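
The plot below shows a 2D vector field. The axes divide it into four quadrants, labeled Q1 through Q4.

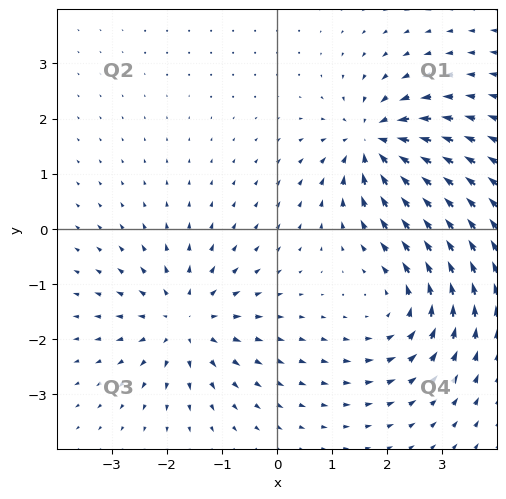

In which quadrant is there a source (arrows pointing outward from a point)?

The source sits at approximately (-1.7, -1.7), which lies in quadrant Q3. The divergence there is about +4, positive as expected for a source.

Q3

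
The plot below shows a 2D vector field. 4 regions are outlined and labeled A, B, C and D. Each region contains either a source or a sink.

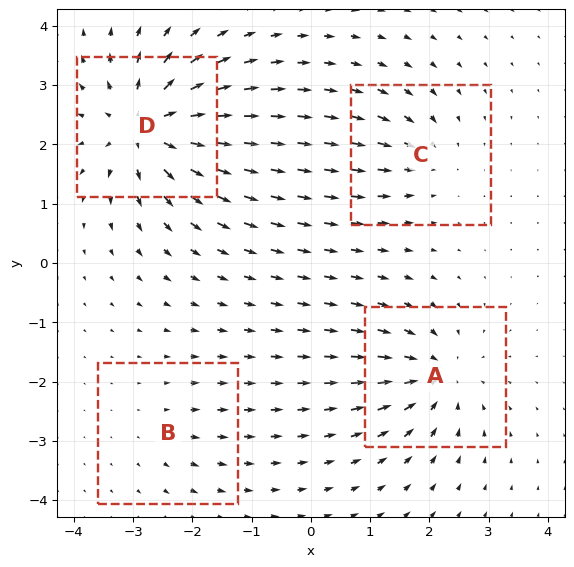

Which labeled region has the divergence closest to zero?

B

Divergence at each region's feature centre — A: about -6, B: about +2, C: about -4, D: about +8. Region B is closest to zero.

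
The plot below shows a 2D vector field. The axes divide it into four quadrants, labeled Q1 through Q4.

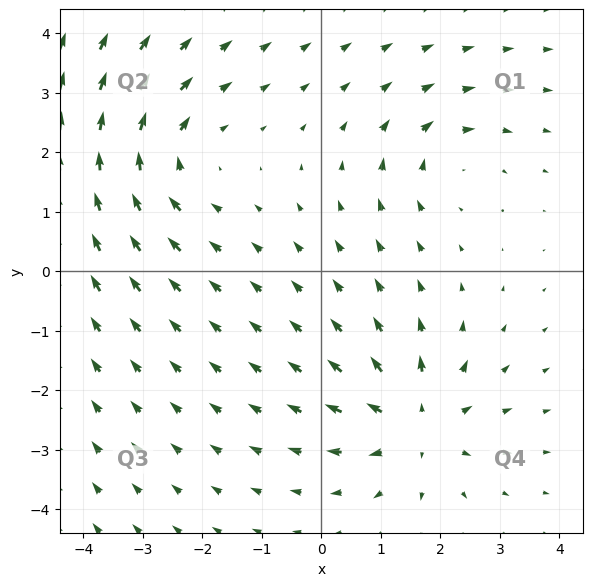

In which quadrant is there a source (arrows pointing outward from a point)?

The source sits at approximately (1.6, -2.6), which lies in quadrant Q4. The divergence there is about +5, positive as expected for a source.

Q4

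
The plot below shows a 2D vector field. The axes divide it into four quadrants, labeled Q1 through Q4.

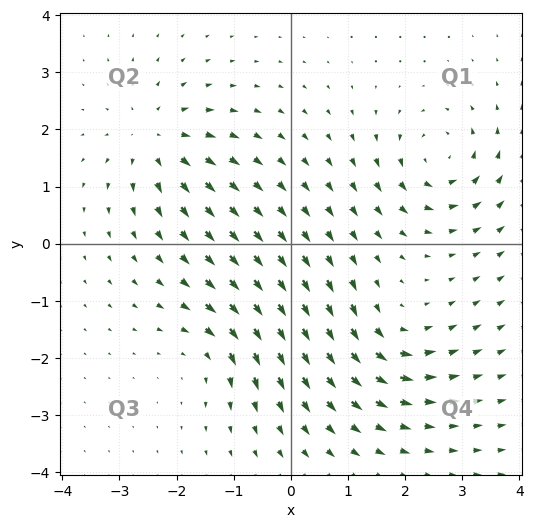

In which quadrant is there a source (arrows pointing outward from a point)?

The source sits at approximately (-2.4, 1.8), which lies in quadrant Q2. The divergence there is about +6, positive as expected for a source.

Q2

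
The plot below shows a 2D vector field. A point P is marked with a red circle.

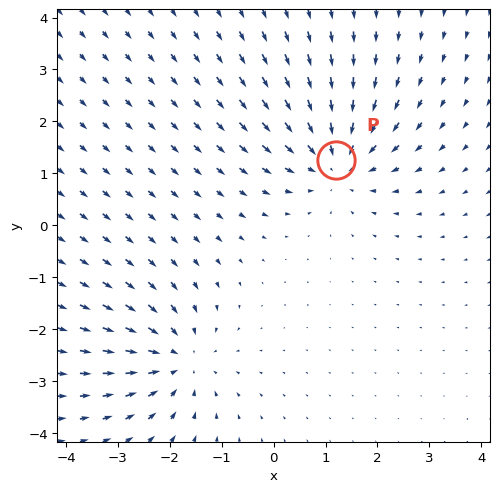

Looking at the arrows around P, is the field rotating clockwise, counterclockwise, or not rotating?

not rotating

Near P at (1.2, 1.2) the arrows show no circulation. The curl there is ≈0.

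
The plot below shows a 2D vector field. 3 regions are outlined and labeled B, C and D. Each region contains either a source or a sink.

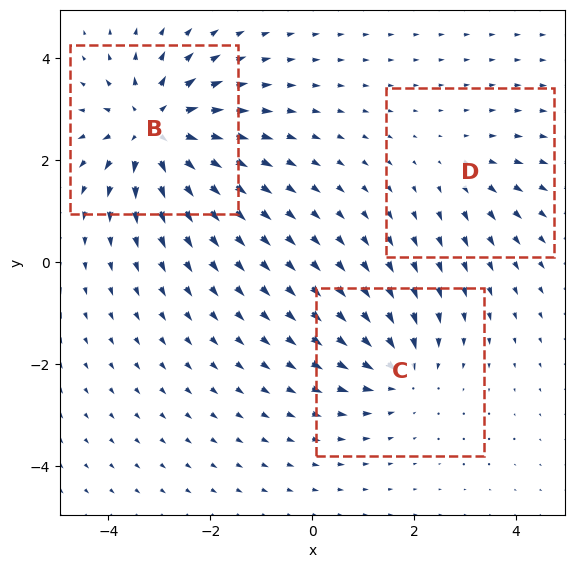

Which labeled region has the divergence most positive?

B

Divergence at each region's feature centre — B: about +5, C: about -3, D: about +2. Region B is most positive.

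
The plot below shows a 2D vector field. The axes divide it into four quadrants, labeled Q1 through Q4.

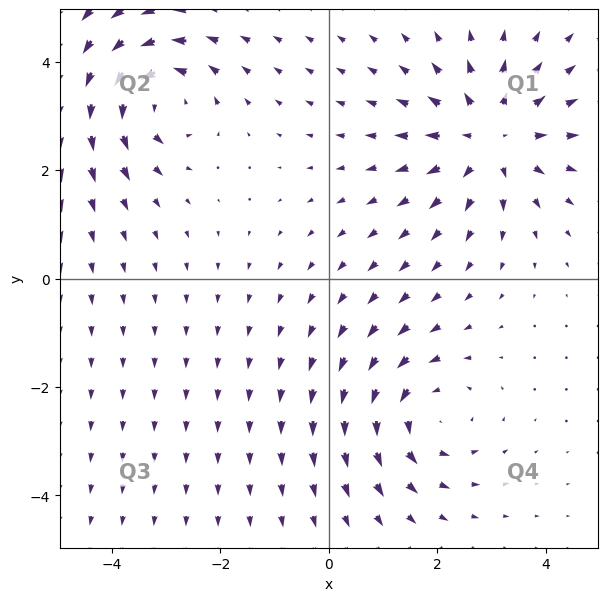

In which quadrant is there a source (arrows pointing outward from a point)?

The source sits at approximately (3.0, 2.6), which lies in quadrant Q1. The divergence there is about +4, positive as expected for a source.

Q1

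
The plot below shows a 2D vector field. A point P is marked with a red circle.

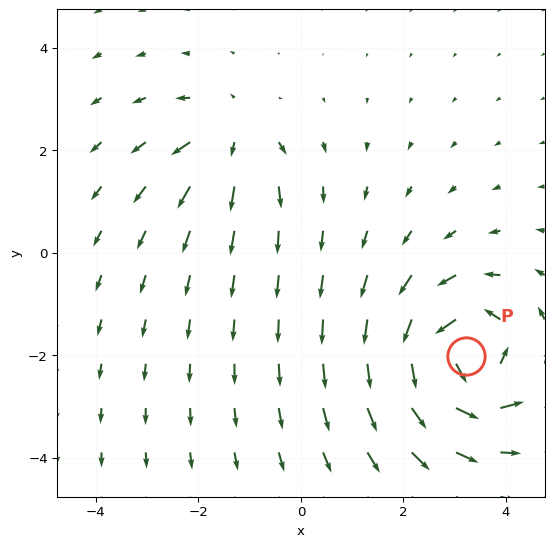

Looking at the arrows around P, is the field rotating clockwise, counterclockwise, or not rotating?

counterclockwise

Near P at (3.2, -2.0) the arrows circulate counterclockwise. The curl (z-component) there is about +6; positive curl means counterclockwise rotation.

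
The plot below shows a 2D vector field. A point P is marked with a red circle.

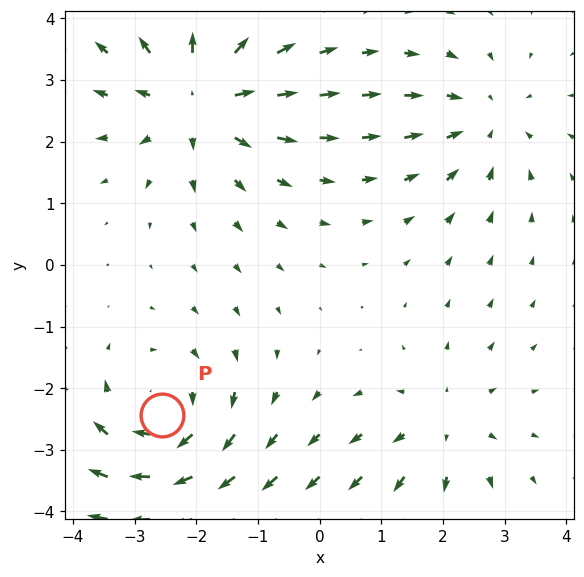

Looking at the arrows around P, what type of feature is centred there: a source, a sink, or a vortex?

At P (-2.6, -2.4) the arrows circulate clockwise. Divergence ≈0, curl about -4 — near-zero divergence with nonzero curl is a vortex.

vortex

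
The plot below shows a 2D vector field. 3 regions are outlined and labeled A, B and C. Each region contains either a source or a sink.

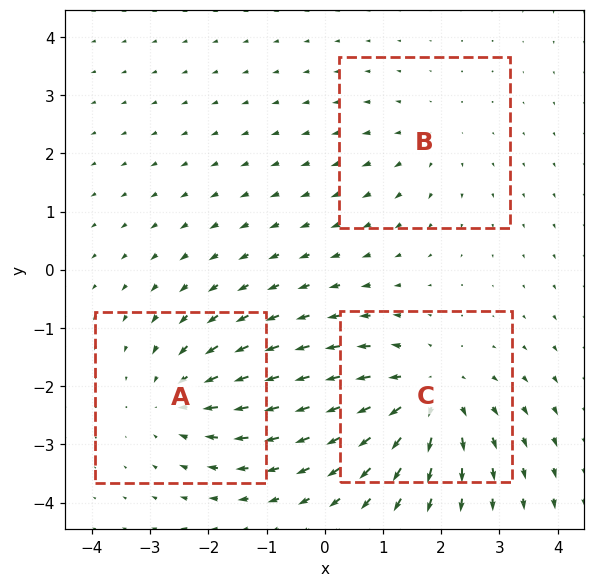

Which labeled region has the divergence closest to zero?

B

Divergence at each region's feature centre — A: about -3, B: about +2, C: about +5. Region B is closest to zero.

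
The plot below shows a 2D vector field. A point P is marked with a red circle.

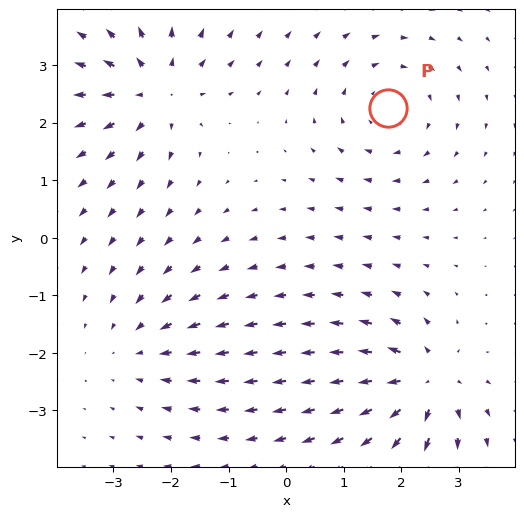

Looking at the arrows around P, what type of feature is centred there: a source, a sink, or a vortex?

vortex

At P (1.8, 2.3) the arrows circulate clockwise. Divergence ≈0, curl about -3 — near-zero divergence with nonzero curl is a vortex.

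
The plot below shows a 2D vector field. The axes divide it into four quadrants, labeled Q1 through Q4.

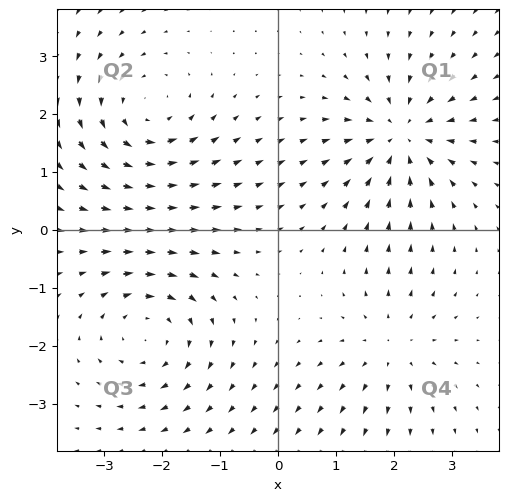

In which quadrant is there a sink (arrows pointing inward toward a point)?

Q1

The sink sits at approximately (2.1, 1.6), which lies in quadrant Q1. The divergence there is about -6, negative as expected for a sink.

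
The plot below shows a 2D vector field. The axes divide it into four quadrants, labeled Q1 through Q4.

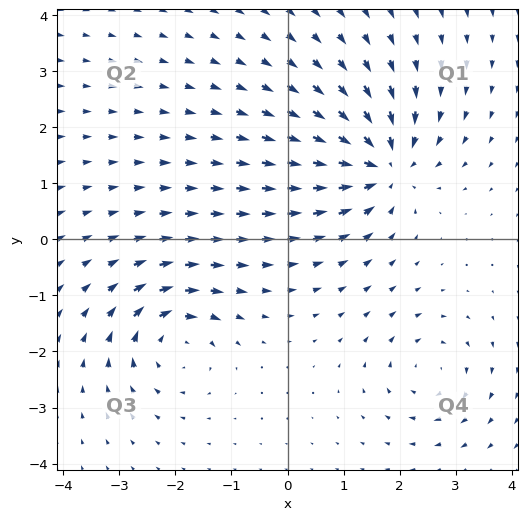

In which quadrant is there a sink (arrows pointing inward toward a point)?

The sink sits at approximately (1.7, 1.3), which lies in quadrant Q1. The divergence there is about -6, negative as expected for a sink.

Q1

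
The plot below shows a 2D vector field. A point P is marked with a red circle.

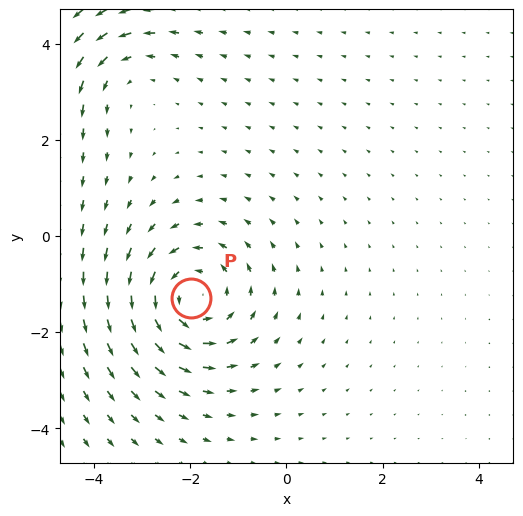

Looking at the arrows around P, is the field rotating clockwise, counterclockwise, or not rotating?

Near P at (-2.0, -1.3) the arrows circulate counterclockwise. The curl (z-component) there is about +4; positive curl means counterclockwise rotation.

counterclockwise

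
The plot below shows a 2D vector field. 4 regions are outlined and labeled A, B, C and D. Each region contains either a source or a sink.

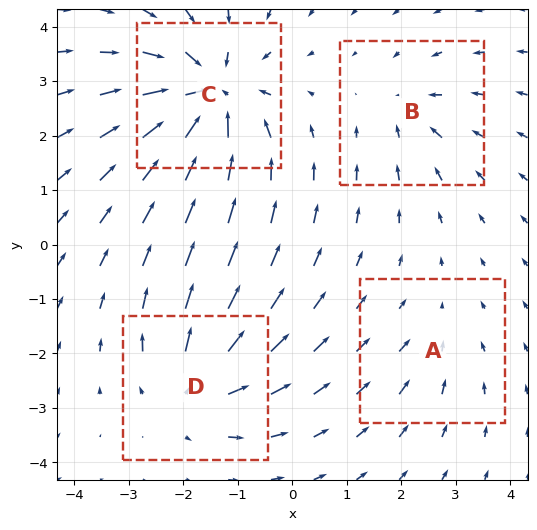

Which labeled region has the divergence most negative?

Divergence at each region's feature centre — A: about -2, B: about -3, C: about -8, D: about +5. Region C is most negative.

C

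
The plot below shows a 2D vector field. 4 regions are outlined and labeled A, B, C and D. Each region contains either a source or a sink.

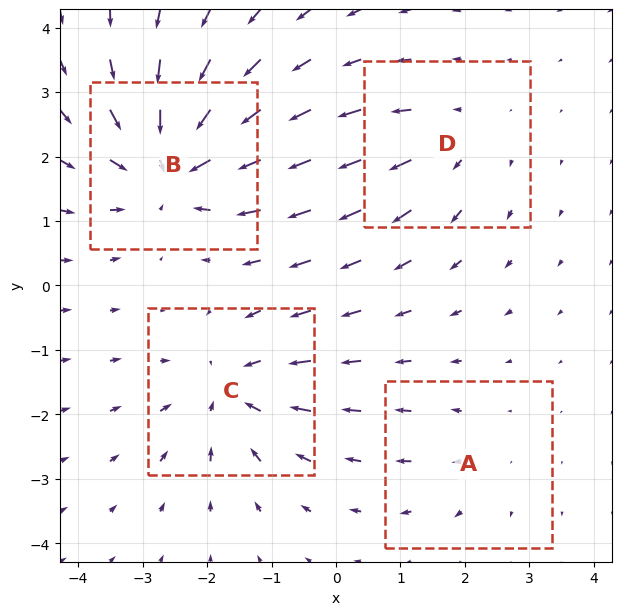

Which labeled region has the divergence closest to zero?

Divergence at each region's feature centre — A: about +2, B: about -6, C: about -5, D: about +3. Region A is closest to zero.

A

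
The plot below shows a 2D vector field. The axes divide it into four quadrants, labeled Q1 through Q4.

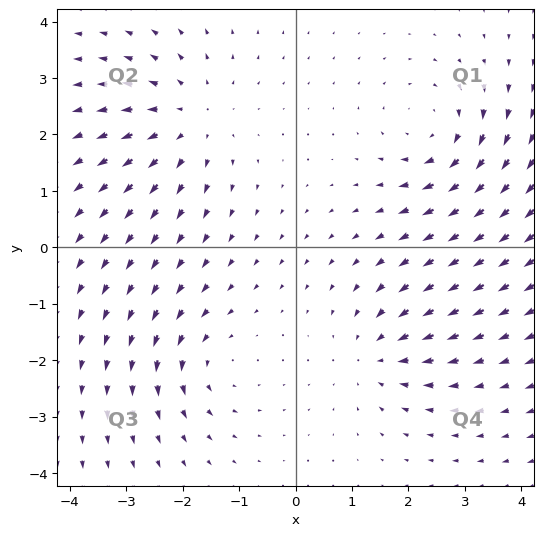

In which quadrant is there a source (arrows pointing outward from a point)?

The source sits at approximately (-1.9, 2.3), which lies in quadrant Q2. The divergence there is about +3, positive as expected for a source.

Q2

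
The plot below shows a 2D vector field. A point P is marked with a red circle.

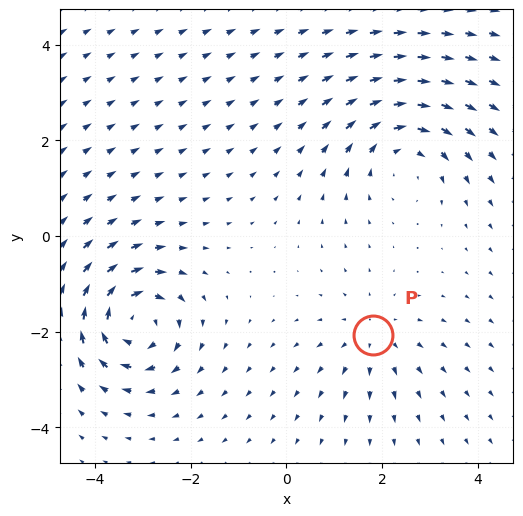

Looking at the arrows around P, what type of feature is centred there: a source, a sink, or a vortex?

source

At P (1.8, -2.1) the arrows spread outward. Divergence about +3, curl ≈0 — positive divergence with near-zero curl is a source.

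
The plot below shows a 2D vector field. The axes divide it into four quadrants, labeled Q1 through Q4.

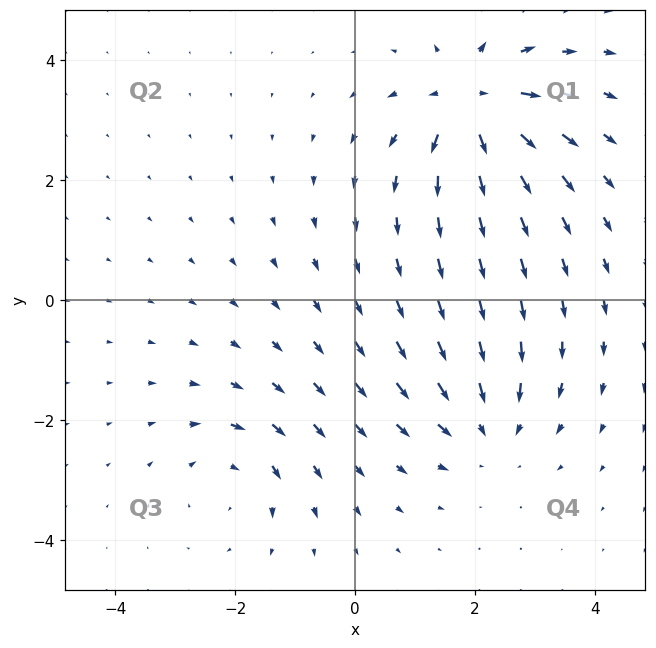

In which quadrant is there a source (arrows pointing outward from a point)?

Q1

The source sits at approximately (1.9, 3.3), which lies in quadrant Q1. The divergence there is about +6, positive as expected for a source.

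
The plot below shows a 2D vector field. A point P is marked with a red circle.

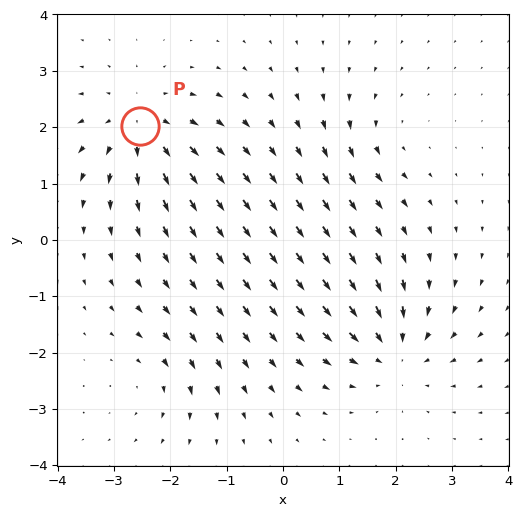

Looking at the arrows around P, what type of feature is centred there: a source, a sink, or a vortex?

At P (-2.5, 2.0) the arrows spread outward. Divergence about +5, curl ≈0 — positive divergence with near-zero curl is a source.

source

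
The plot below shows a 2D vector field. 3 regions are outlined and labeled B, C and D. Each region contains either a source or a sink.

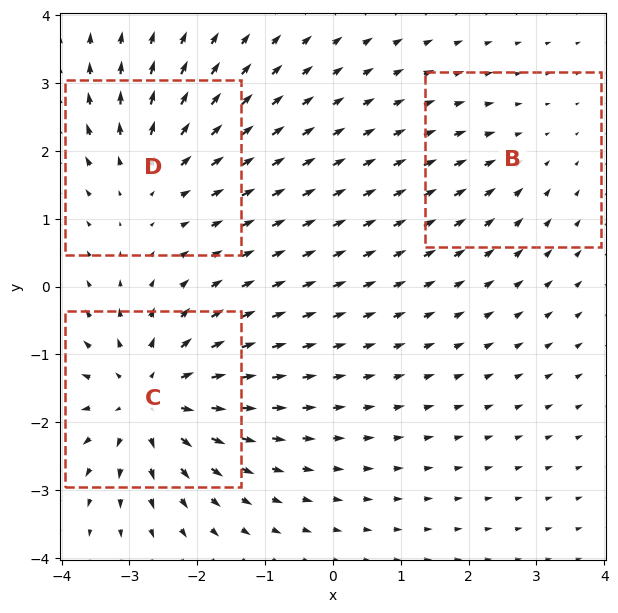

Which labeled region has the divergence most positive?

C

Divergence at each region's feature centre — B: about -2, C: about +5, D: about +3. Region C is most positive.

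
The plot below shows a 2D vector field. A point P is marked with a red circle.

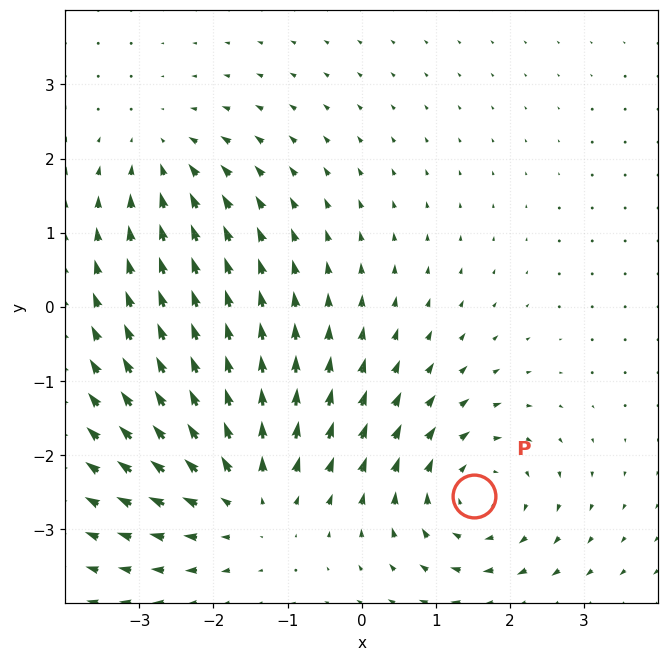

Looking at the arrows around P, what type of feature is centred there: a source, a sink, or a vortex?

At P (1.5, -2.6) the arrows circulate clockwise. Divergence ≈0, curl about -5 — near-zero divergence with nonzero curl is a vortex.

vortex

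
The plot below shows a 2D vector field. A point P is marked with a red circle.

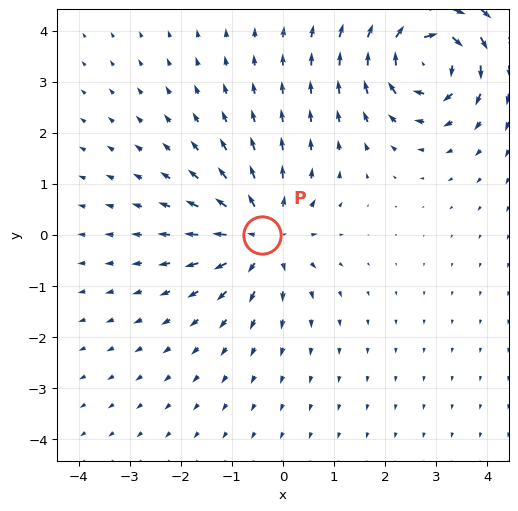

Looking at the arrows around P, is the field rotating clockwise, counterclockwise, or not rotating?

Near P at (-0.4, -0.0) the arrows show no circulation. The curl there is ≈0.

not rotating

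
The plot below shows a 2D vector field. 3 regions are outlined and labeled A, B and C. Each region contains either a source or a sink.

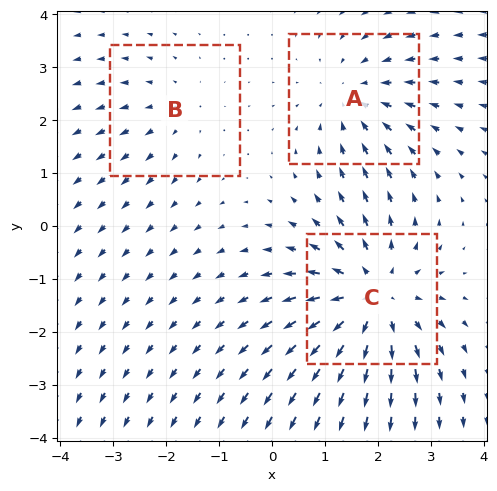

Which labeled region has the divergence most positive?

Divergence at each region's feature centre — A: about -3, B: about +2, C: about +4. Region C is most positive.

C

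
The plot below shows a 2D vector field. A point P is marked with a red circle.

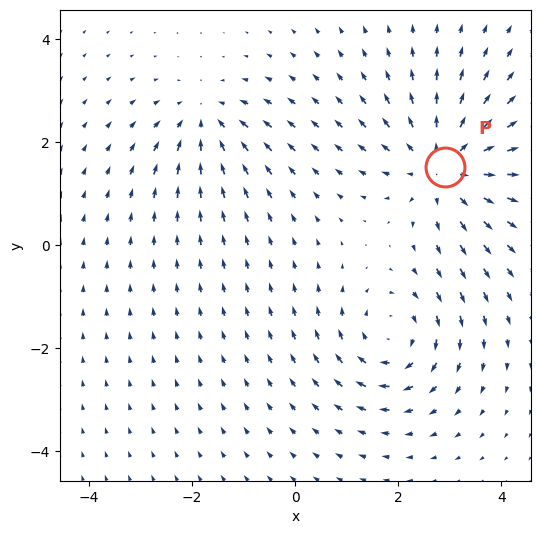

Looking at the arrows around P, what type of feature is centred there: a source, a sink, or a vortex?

At P (2.9, 1.5) the arrows spread outward. Divergence about +4, curl ≈0 — positive divergence with near-zero curl is a source.

source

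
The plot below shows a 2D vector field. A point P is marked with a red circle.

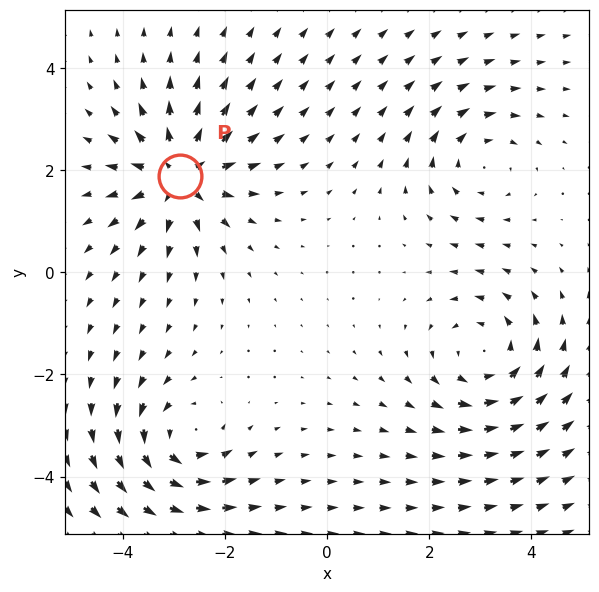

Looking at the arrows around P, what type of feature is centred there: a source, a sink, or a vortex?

At P (-2.9, 1.9) the arrows spread outward. Divergence about +6, curl ≈0 — positive divergence with near-zero curl is a source.

source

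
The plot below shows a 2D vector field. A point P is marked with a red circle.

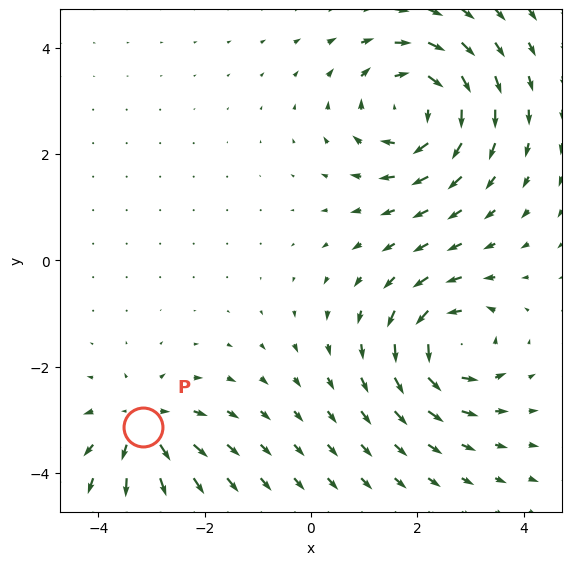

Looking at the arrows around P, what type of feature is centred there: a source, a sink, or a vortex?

source

At P (-3.2, -3.1) the arrows spread outward. Divergence about +5, curl ≈0 — positive divergence with near-zero curl is a source.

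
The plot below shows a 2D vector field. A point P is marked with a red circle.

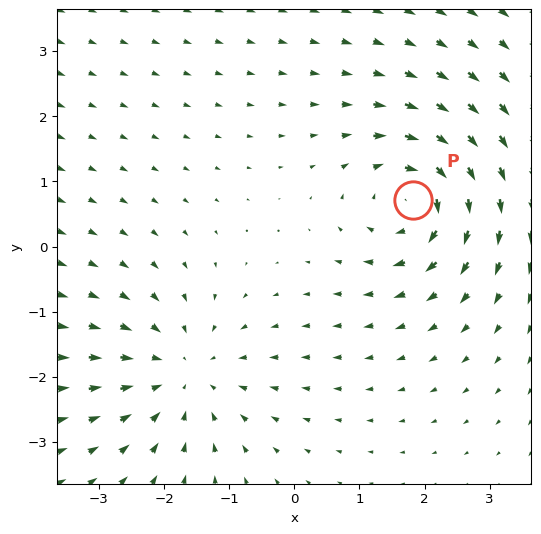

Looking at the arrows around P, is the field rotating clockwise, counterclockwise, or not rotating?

clockwise

Near P at (1.8, 0.7) the arrows circulate clockwise. The curl (z-component) there is about -5; negative curl means clockwise rotation.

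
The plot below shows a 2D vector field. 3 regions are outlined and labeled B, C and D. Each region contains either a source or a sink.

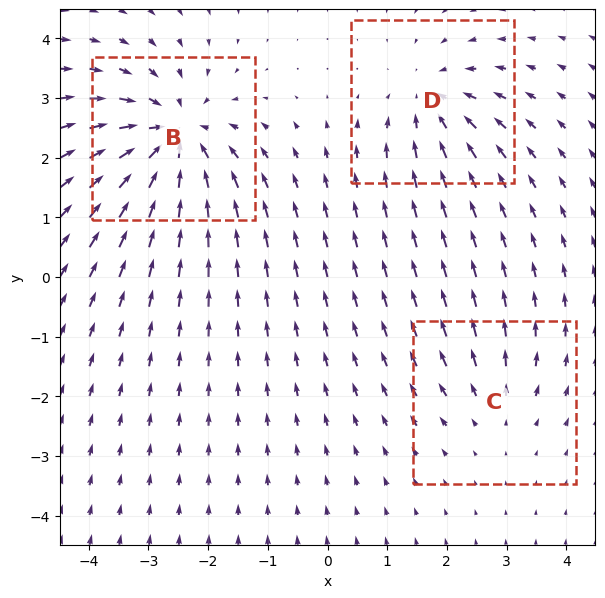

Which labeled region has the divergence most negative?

Divergence at each region's feature centre — B: about -6, C: about +2, D: about -3. Region B is most negative.

B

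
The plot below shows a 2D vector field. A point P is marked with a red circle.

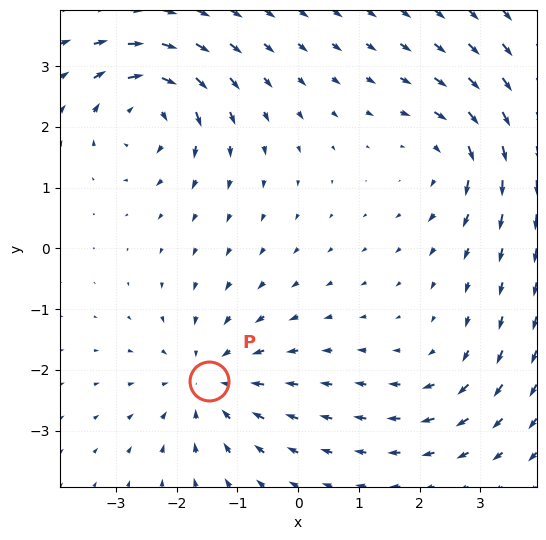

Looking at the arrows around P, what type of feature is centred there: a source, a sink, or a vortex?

sink

At P (-1.5, -2.2) the arrows converge inward. Divergence about -4, curl ≈0 — negative divergence with near-zero curl is a sink.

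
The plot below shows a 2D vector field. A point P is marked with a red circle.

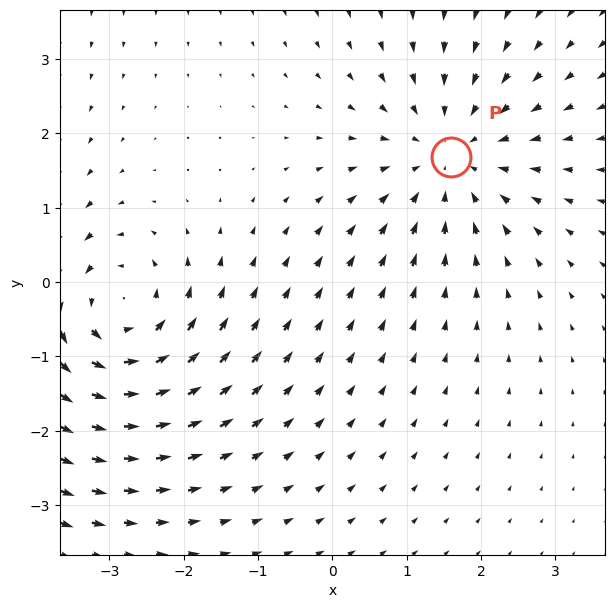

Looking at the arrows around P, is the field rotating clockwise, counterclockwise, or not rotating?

not rotating

Near P at (1.6, 1.7) the arrows show no circulation. The curl there is ≈0.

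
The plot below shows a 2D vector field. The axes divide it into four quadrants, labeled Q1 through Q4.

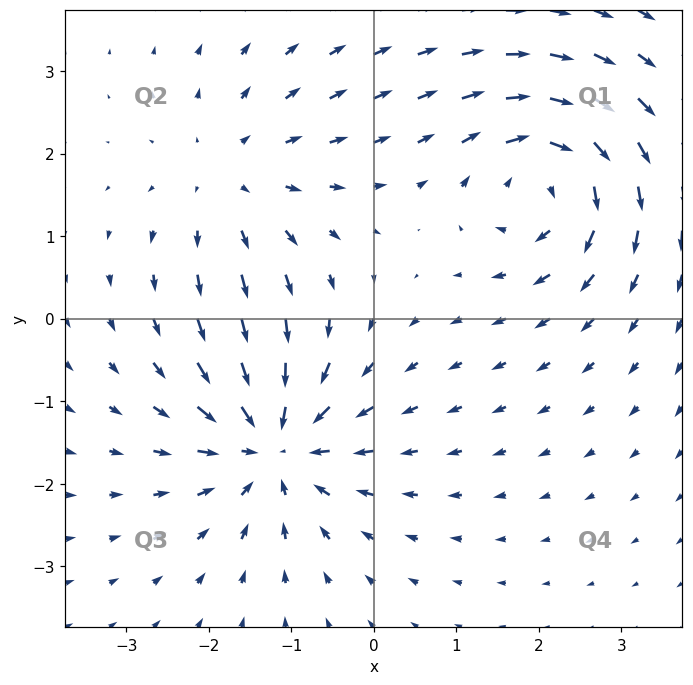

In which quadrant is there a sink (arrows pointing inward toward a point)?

Q3

The sink sits at approximately (-1.2, -1.5), which lies in quadrant Q3. The divergence there is about -6, negative as expected for a sink.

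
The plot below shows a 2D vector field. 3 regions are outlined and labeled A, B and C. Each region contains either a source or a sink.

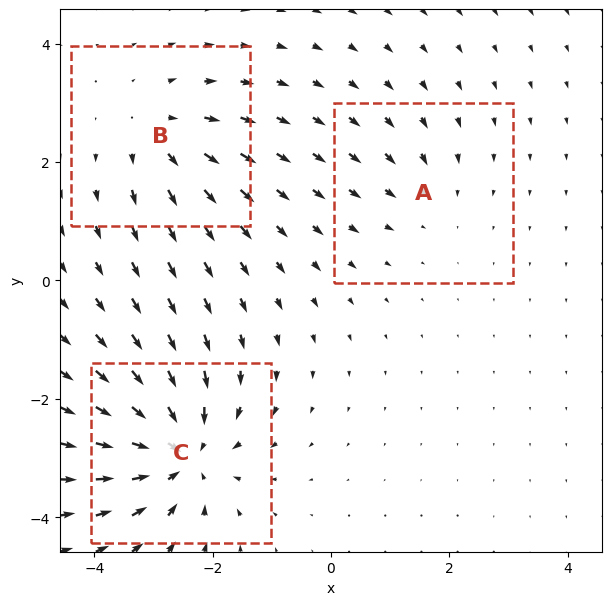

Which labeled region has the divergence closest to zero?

Divergence at each region's feature centre — A: about -2, B: about +3, C: about -5. Region A is closest to zero.

A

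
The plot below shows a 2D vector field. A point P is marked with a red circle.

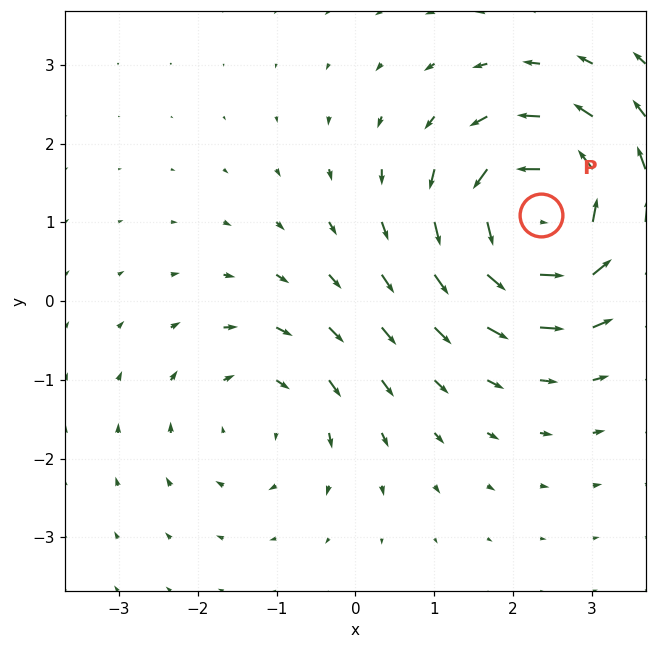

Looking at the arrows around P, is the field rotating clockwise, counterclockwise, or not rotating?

counterclockwise

Near P at (2.4, 1.1) the arrows circulate counterclockwise. The curl (z-component) there is about +6; positive curl means counterclockwise rotation.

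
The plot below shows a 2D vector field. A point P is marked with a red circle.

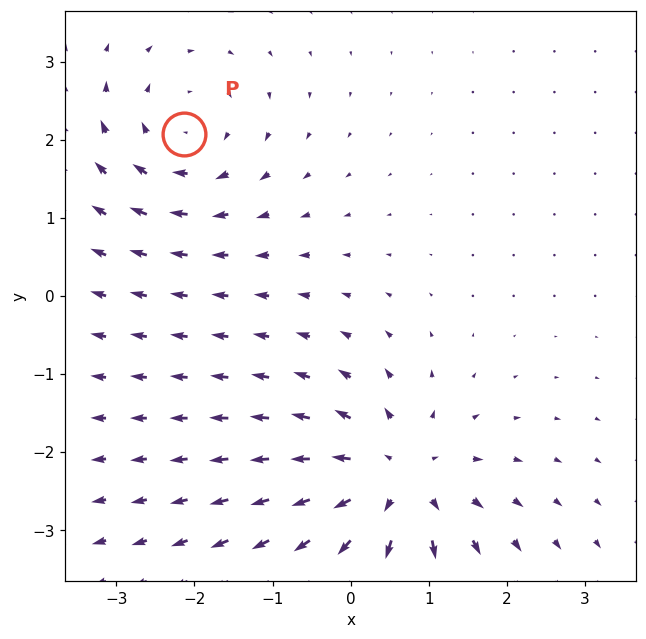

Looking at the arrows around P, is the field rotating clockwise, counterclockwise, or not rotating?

Near P at (-2.1, 2.1) the arrows circulate clockwise. The curl (z-component) there is about -3; negative curl means clockwise rotation.

clockwise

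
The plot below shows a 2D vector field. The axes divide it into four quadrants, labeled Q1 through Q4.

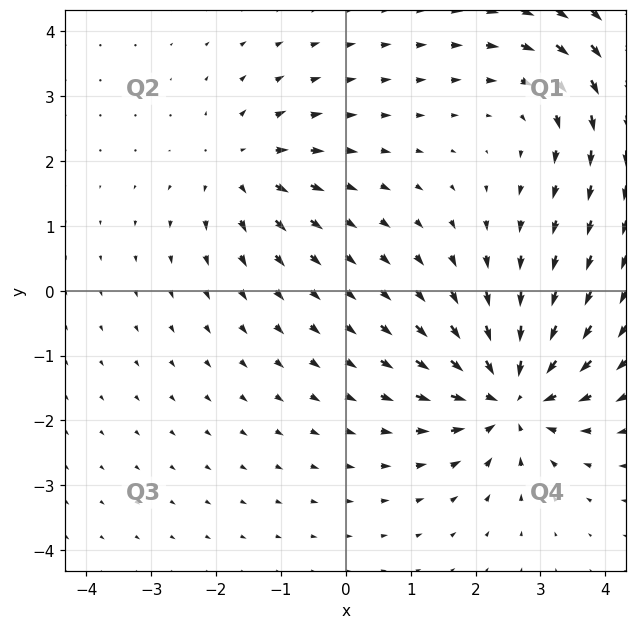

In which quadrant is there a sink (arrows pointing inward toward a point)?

The sink sits at approximately (2.5, -1.6), which lies in quadrant Q4. The divergence there is about -5, negative as expected for a sink.

Q4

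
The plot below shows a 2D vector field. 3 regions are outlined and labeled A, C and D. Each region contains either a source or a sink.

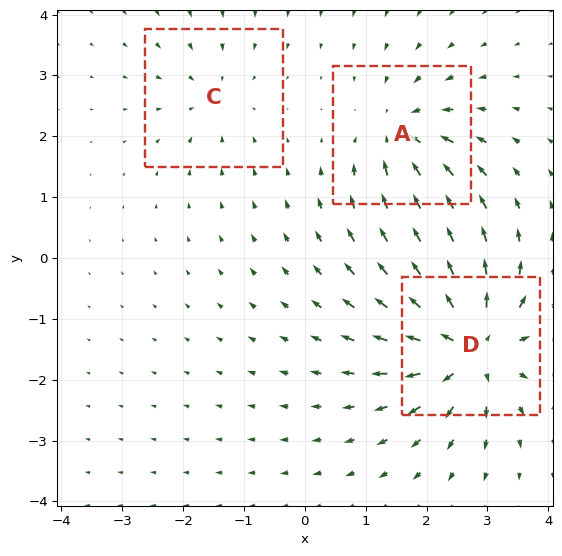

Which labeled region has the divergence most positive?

D

Divergence at each region's feature centre — A: about -4, C: about -3, D: about +6. Region D is most positive.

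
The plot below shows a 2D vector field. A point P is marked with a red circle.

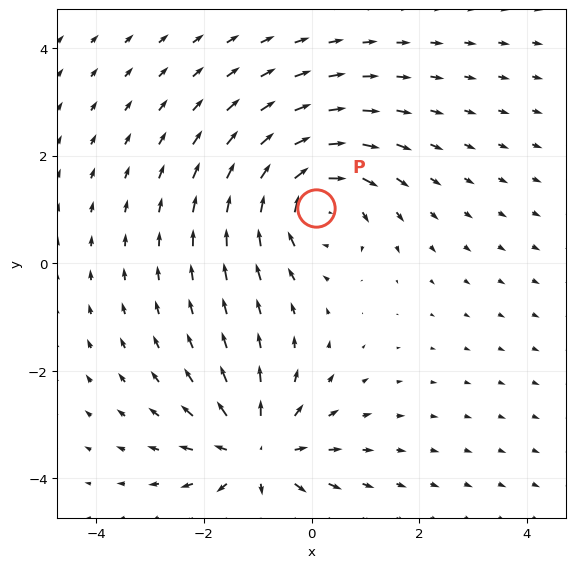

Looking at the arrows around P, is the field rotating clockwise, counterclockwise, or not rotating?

Near P at (0.1, 1.0) the arrows circulate clockwise. The curl (z-component) there is about -3; negative curl means clockwise rotation.

clockwise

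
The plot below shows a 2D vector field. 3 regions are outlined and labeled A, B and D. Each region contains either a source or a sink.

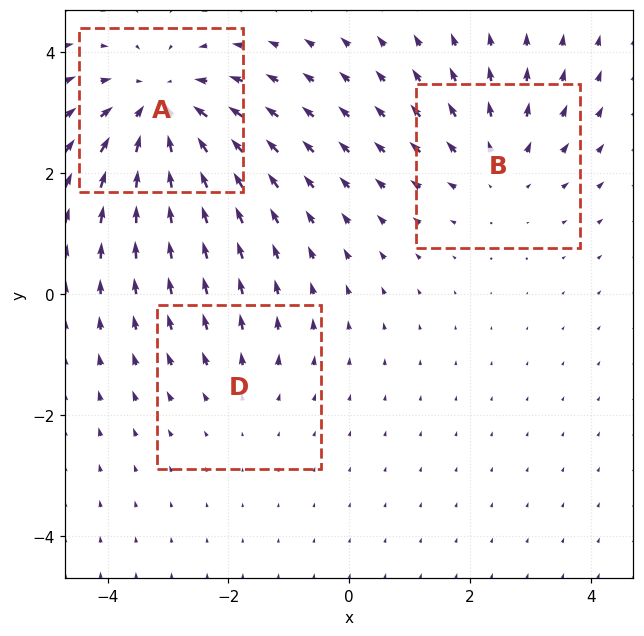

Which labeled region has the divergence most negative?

A

Divergence at each region's feature centre — A: about -4, B: about +3, D: about +2. Region A is most negative.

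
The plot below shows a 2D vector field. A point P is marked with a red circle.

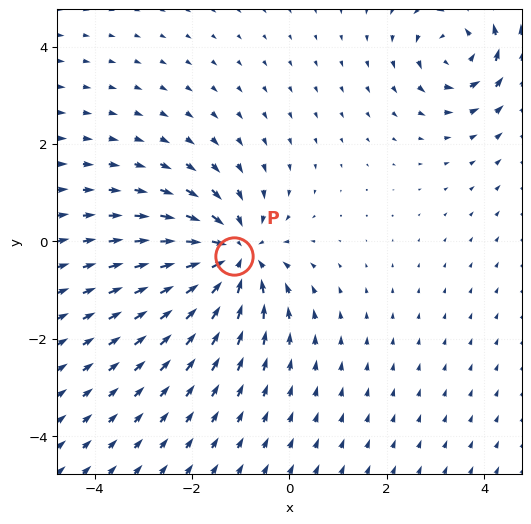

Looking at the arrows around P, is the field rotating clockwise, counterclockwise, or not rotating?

not rotating

Near P at (-1.1, -0.3) the arrows show no circulation. The curl there is ≈0.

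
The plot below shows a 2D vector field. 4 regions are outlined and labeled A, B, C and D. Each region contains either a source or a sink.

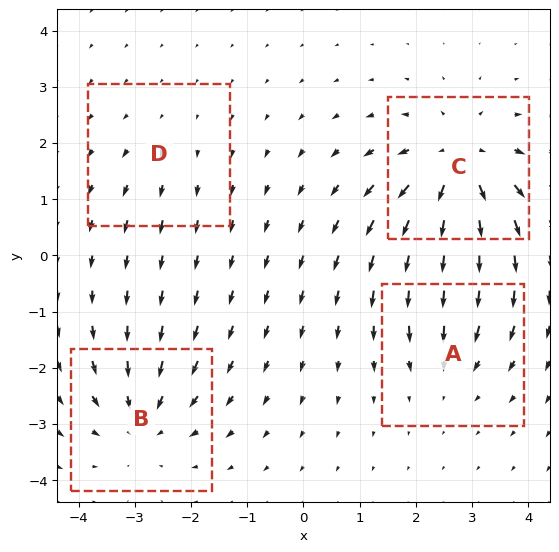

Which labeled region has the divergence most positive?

C

Divergence at each region's feature centre — A: about -3, B: about -4, C: about +6, D: about +2. Region C is most positive.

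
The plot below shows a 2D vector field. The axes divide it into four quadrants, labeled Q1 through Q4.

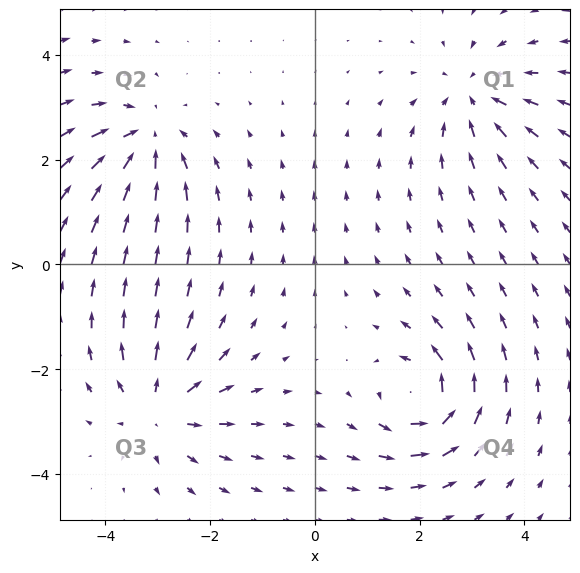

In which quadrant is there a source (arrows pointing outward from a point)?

Q3

The source sits at approximately (-3.0, -2.7), which lies in quadrant Q3. The divergence there is about +5, positive as expected for a source.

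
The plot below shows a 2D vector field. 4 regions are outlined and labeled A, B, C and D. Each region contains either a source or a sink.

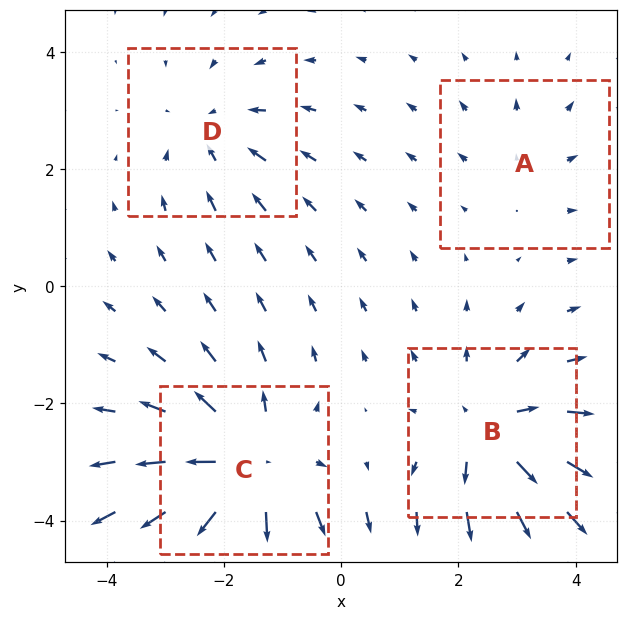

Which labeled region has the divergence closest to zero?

Divergence at each region's feature centre — A: about +2, B: about +5, C: about +6, D: about -3. Region A is closest to zero.

A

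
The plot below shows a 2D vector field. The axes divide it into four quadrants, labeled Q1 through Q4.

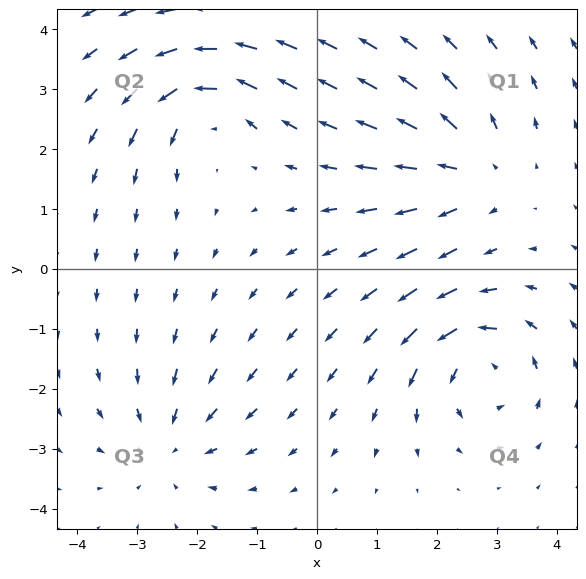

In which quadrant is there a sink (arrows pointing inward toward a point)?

The sink sits at approximately (-2.5, -2.9), which lies in quadrant Q3. The divergence there is about -3, negative as expected for a sink.

Q3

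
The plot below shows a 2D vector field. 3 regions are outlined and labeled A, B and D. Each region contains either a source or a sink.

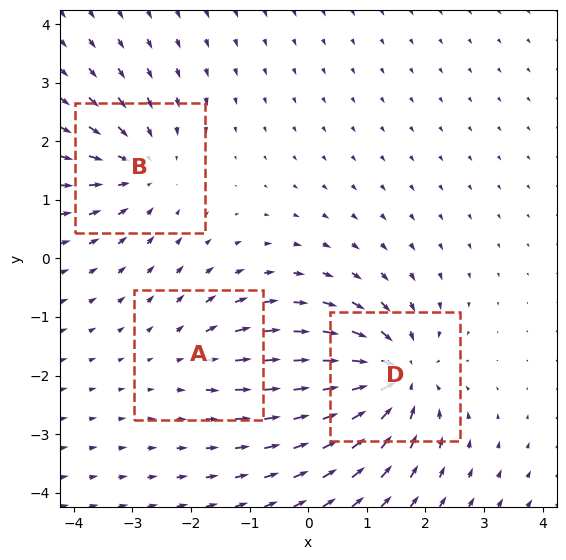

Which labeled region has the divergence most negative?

Divergence at each region's feature centre — A: about +2, B: about -4, D: about -5. Region D is most negative.

D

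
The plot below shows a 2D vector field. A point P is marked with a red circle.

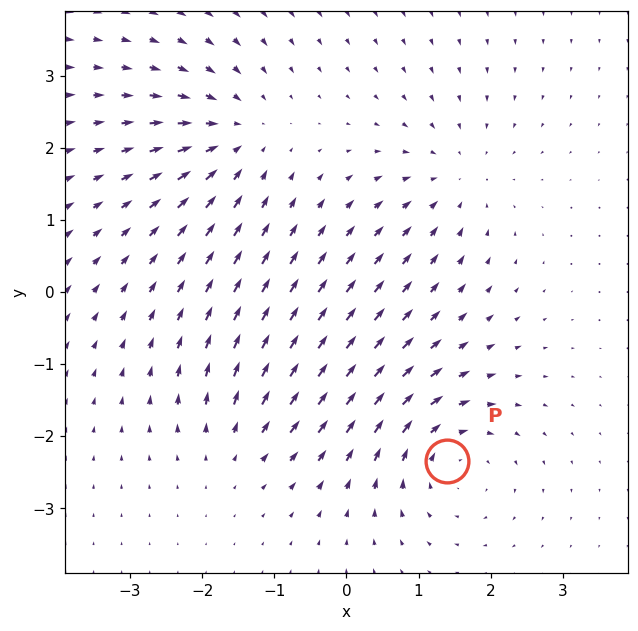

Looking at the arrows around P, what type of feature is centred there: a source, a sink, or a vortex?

vortex

At P (1.4, -2.3) the arrows circulate clockwise. Divergence ≈0, curl about -5 — near-zero divergence with nonzero curl is a vortex.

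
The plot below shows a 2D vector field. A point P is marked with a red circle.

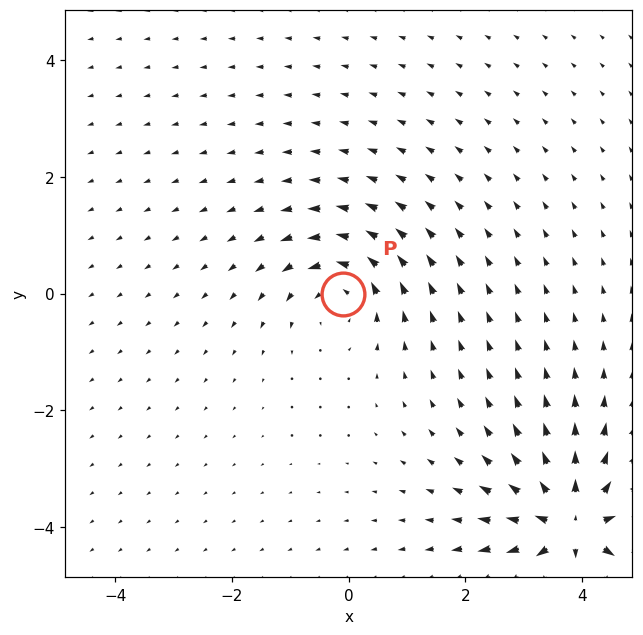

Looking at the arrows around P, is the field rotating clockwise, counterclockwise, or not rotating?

Near P at (-0.1, -0.0) the arrows circulate counterclockwise. The curl (z-component) there is about +4; positive curl means counterclockwise rotation.

counterclockwise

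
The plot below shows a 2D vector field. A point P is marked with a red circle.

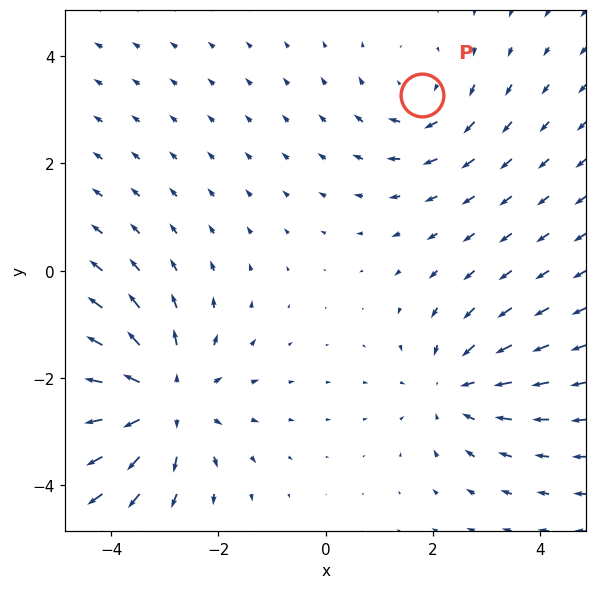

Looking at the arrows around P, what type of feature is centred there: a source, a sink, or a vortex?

vortex

At P (1.8, 3.3) the arrows circulate clockwise. Divergence ≈0, curl about -2 — near-zero divergence with nonzero curl is a vortex.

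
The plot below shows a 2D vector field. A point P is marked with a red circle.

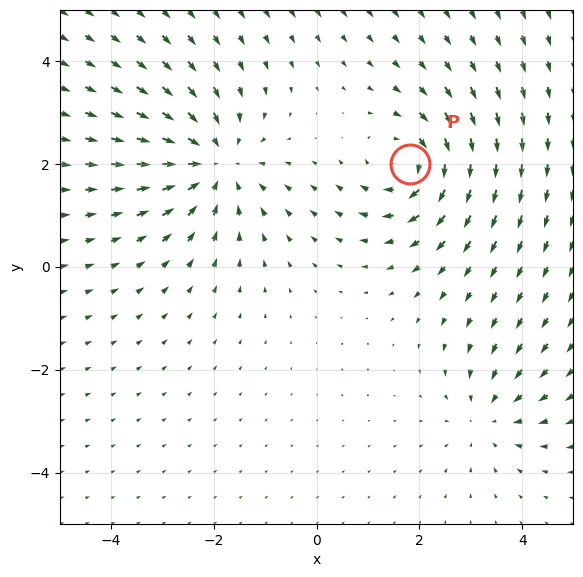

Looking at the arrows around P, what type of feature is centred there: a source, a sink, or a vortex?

At P (1.8, 2.0) the arrows circulate clockwise. Divergence ≈0, curl about -5 — near-zero divergence with nonzero curl is a vortex.

vortex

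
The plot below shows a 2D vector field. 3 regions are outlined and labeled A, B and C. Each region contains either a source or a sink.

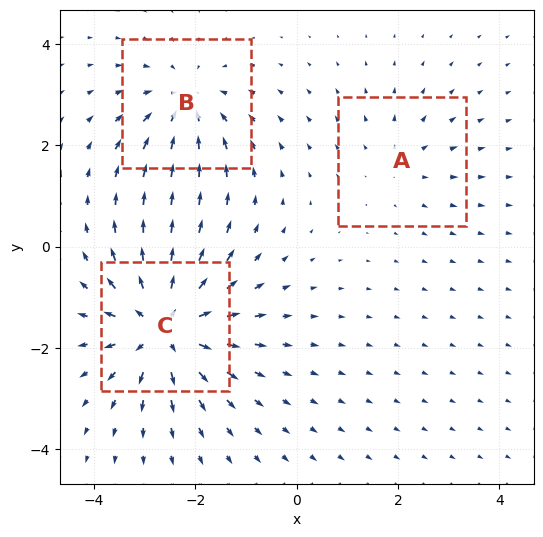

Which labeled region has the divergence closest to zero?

Divergence at each region's feature centre — A: about +2, B: about -3, C: about +5. Region A is closest to zero.

A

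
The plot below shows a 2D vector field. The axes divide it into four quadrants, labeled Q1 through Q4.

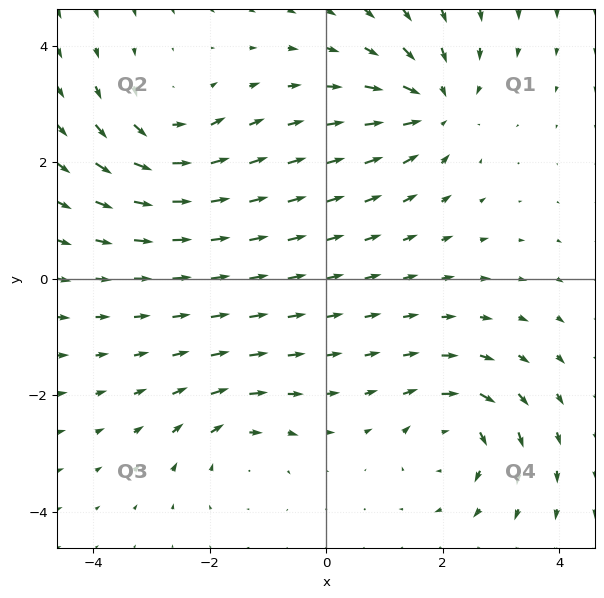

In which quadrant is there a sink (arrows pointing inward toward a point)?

The sink sits at approximately (1.9, 3.0), which lies in quadrant Q1. The divergence there is about -5, negative as expected for a sink.

Q1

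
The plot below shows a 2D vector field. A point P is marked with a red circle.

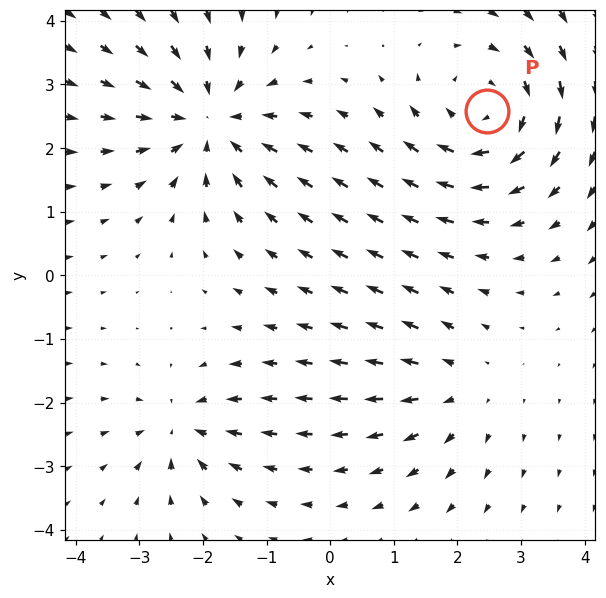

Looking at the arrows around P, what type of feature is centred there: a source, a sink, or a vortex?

vortex

At P (2.5, 2.6) the arrows circulate clockwise. Divergence ≈0, curl about -4 — near-zero divergence with nonzero curl is a vortex.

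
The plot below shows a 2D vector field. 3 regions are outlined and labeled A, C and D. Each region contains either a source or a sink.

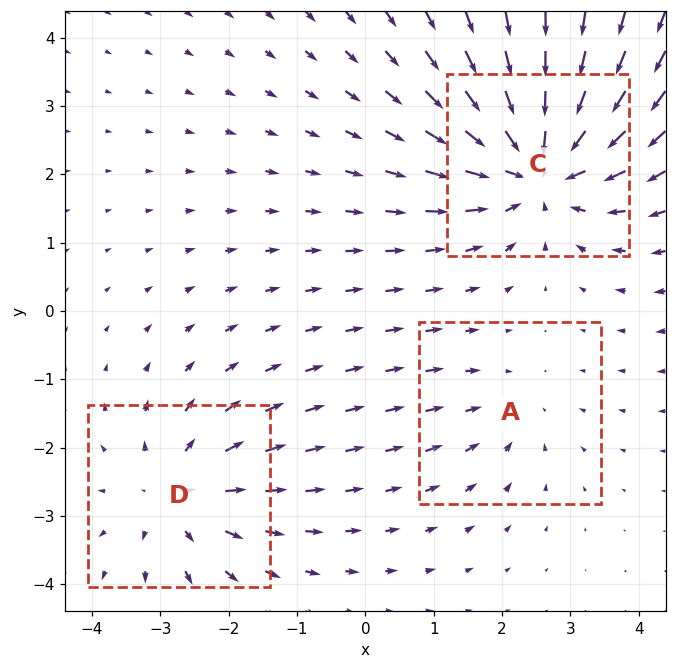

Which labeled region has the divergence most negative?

C

Divergence at each region's feature centre — A: about -2, C: about -5, D: about +3. Region C is most negative.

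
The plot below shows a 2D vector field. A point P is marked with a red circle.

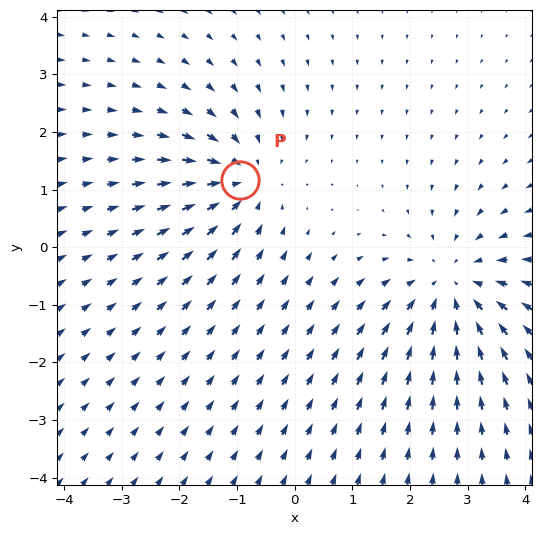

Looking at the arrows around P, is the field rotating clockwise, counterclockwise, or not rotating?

Near P at (-0.9, 1.2) the arrows show no circulation. The curl there is ≈0.

not rotating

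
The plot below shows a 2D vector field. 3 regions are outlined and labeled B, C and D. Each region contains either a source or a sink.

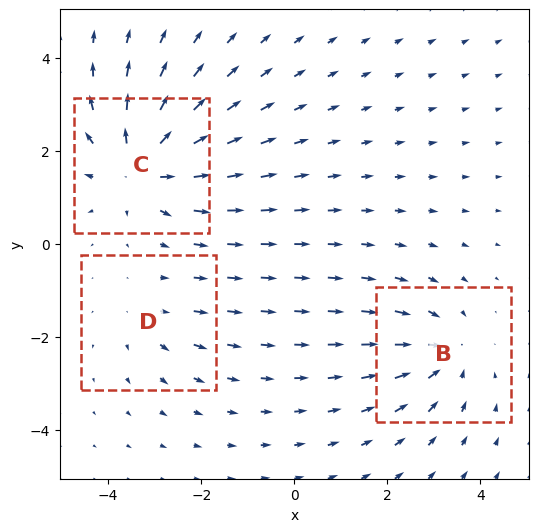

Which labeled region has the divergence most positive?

Divergence at each region's feature centre — B: about -3, C: about +5, D: about +2. Region C is most positive.

C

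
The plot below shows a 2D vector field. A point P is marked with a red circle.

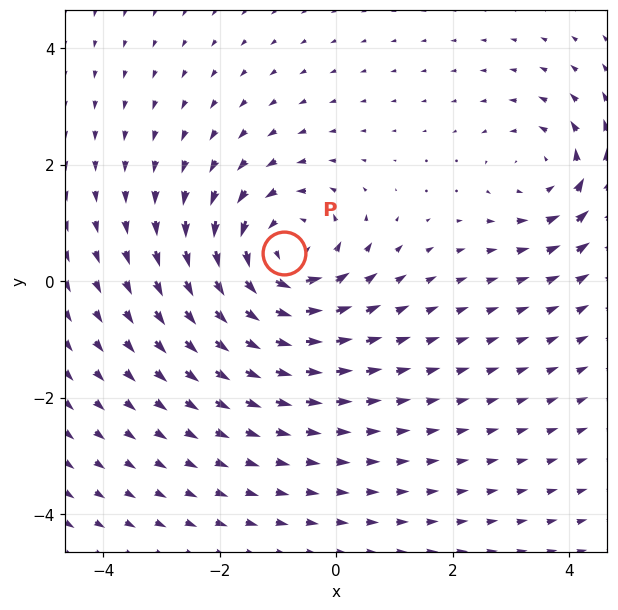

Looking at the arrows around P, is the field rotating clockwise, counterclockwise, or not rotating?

Near P at (-0.9, 0.5) the arrows circulate counterclockwise. The curl (z-component) there is about +4; positive curl means counterclockwise rotation.

counterclockwise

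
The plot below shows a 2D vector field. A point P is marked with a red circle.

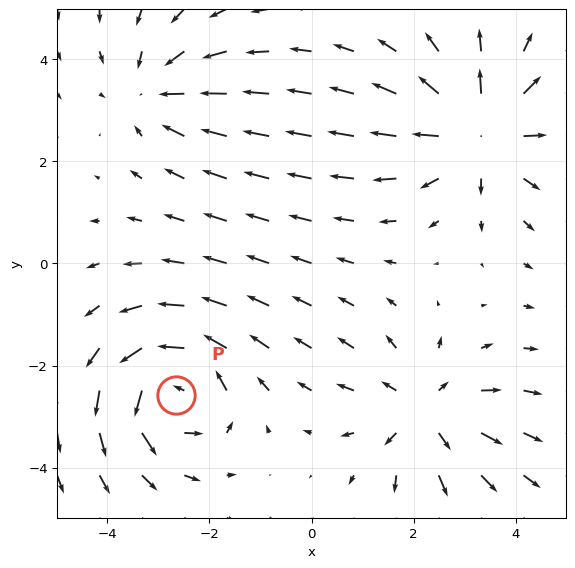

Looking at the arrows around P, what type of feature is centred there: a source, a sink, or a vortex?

vortex

At P (-2.7, -2.6) the arrows circulate counterclockwise. Divergence ≈0, curl about +5 — near-zero divergence with nonzero curl is a vortex.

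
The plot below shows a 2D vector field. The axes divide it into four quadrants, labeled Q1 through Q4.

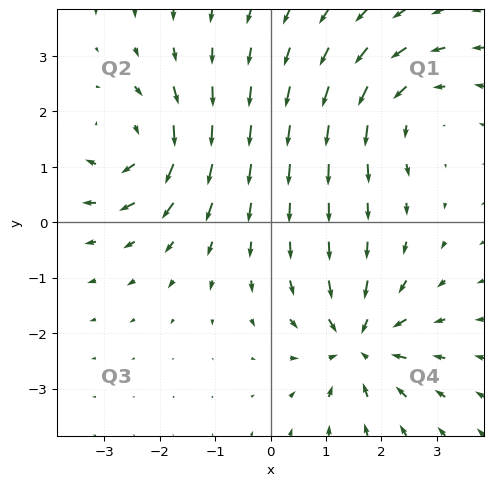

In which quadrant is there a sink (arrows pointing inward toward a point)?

The sink sits at approximately (1.6, -2.2), which lies in quadrant Q4. The divergence there is about -5, negative as expected for a sink.

Q4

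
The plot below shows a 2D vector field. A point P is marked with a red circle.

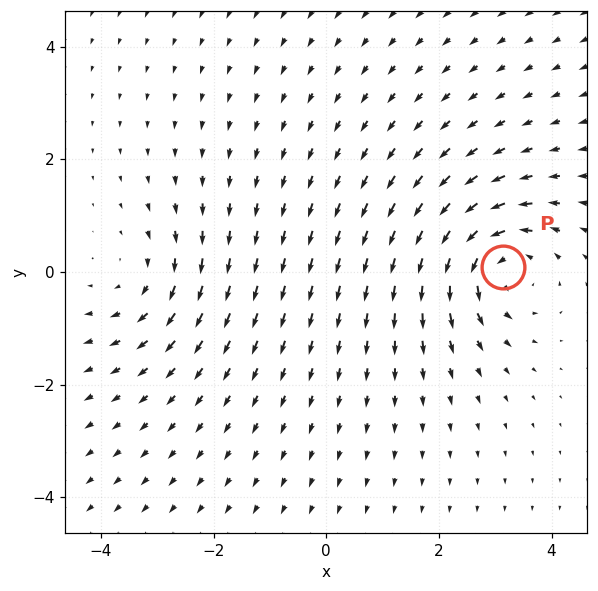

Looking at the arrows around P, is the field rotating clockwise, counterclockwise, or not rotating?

Near P at (3.1, 0.1) the arrows circulate counterclockwise. The curl (z-component) there is about +5; positive curl means counterclockwise rotation.

counterclockwise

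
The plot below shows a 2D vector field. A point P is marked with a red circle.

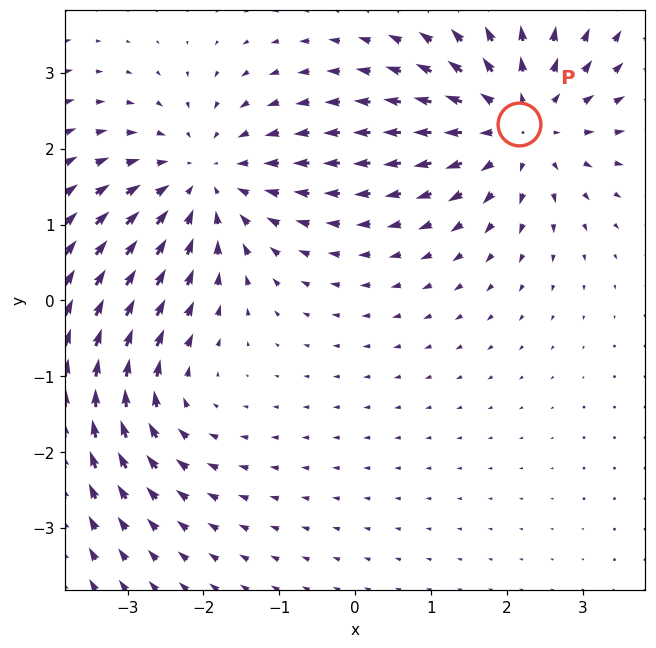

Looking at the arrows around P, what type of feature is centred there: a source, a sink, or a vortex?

At P (2.2, 2.3) the arrows spread outward. Divergence about +5, curl ≈0 — positive divergence with near-zero curl is a source.

source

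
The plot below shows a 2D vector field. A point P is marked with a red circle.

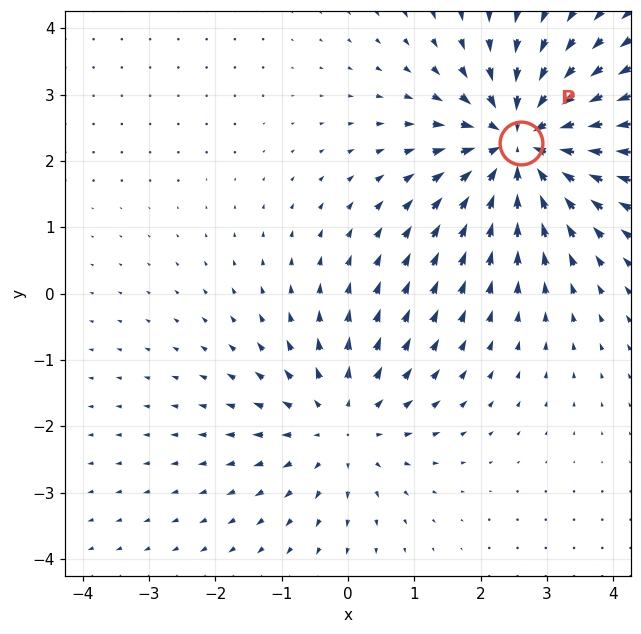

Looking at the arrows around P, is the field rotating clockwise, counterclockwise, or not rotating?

Near P at (2.6, 2.3) the arrows show no circulation. The curl there is ≈0.

not rotating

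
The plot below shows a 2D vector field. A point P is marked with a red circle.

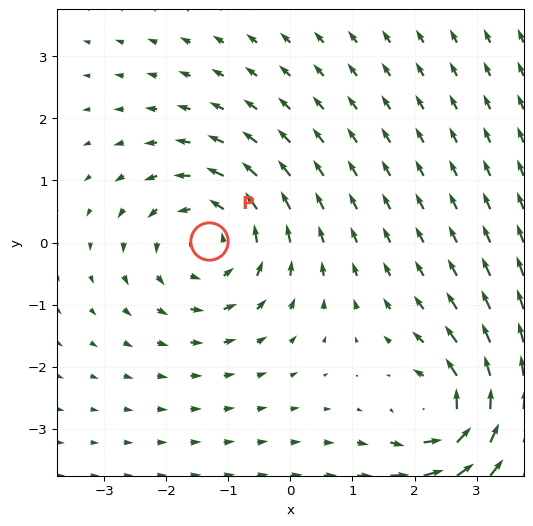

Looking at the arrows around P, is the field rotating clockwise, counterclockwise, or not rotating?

counterclockwise

Near P at (-1.3, 0.0) the arrows circulate counterclockwise. The curl (z-component) there is about +4; positive curl means counterclockwise rotation.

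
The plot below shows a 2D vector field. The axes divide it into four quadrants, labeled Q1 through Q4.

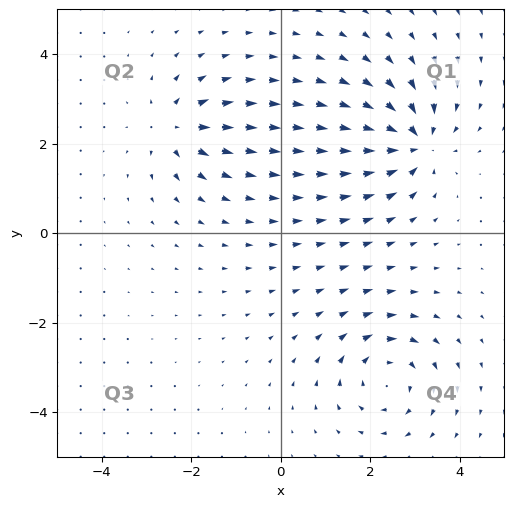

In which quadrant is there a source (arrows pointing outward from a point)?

The source sits at approximately (-2.4, 2.4), which lies in quadrant Q2. The divergence there is about +5, positive as expected for a source.

Q2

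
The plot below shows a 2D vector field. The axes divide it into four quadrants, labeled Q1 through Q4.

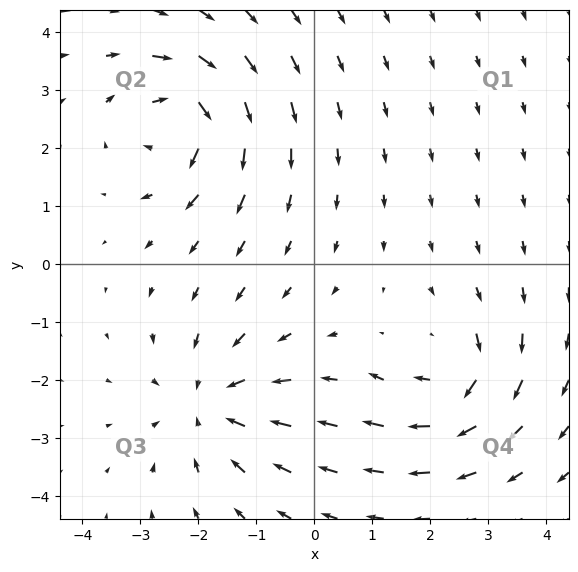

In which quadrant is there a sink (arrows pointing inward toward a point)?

Q3

The sink sits at approximately (-1.8, -2.4), which lies in quadrant Q3. The divergence there is about -4, negative as expected for a sink.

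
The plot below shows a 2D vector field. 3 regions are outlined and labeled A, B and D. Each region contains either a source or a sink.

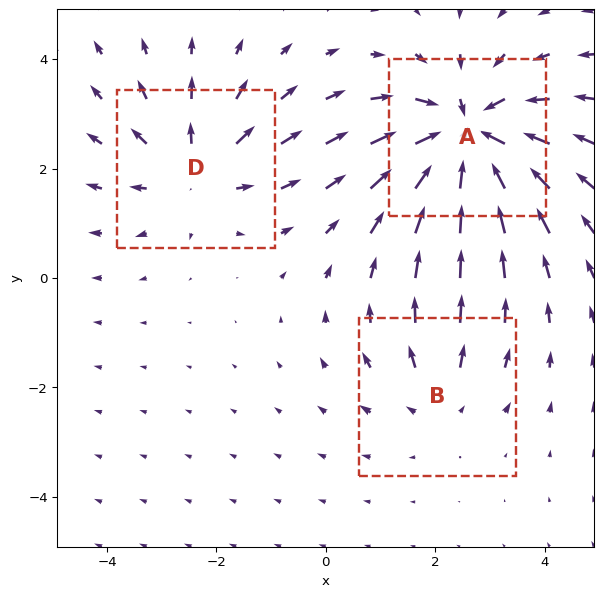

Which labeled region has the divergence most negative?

A

Divergence at each region's feature centre — A: about -5, B: about +2, D: about +3. Region A is most negative.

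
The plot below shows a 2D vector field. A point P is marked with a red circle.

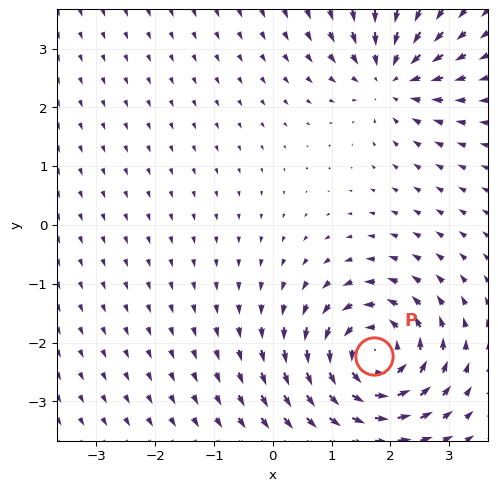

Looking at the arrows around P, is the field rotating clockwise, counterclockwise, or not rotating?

Near P at (1.7, -2.2) the arrows circulate counterclockwise. The curl (z-component) there is about +5; positive curl means counterclockwise rotation.

counterclockwise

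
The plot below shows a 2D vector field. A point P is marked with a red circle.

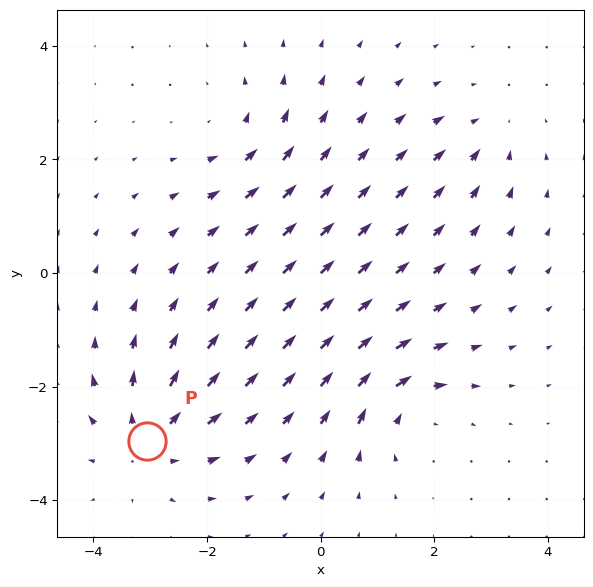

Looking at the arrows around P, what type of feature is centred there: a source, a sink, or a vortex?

source

At P (-3.1, -2.9) the arrows spread outward. Divergence about +5, curl ≈0 — positive divergence with near-zero curl is a source.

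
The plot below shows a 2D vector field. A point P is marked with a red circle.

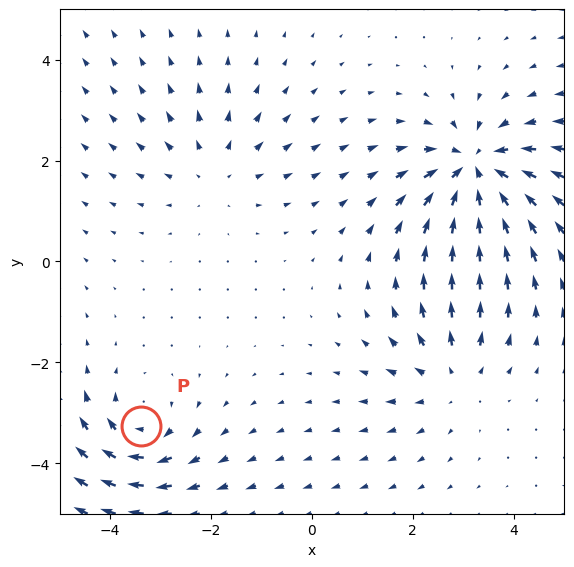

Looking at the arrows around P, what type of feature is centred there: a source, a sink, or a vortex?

At P (-3.4, -3.3) the arrows circulate clockwise. Divergence ≈0, curl about -4 — near-zero divergence with nonzero curl is a vortex.

vortex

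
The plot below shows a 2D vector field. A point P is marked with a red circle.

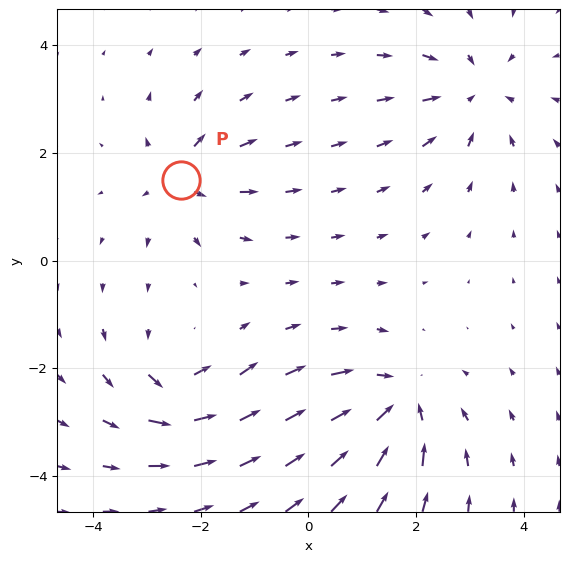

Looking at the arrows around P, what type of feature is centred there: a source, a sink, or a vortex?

source

At P (-2.4, 1.5) the arrows spread outward. Divergence about +5, curl ≈0 — positive divergence with near-zero curl is a source.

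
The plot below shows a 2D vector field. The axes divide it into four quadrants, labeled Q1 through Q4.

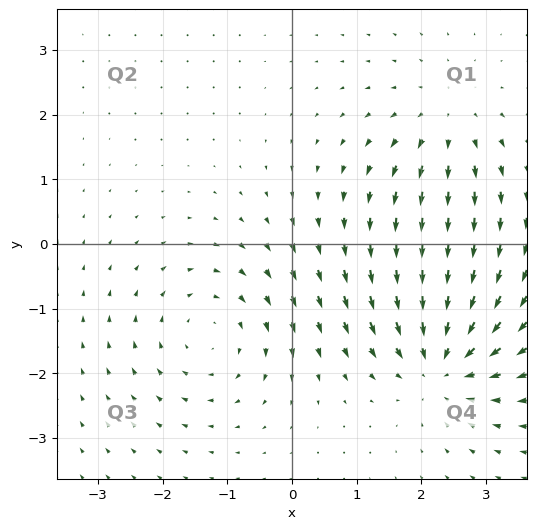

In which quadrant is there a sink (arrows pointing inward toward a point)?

The sink sits at approximately (2.3, -1.8), which lies in quadrant Q4. The divergence there is about -5, negative as expected for a sink.

Q4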